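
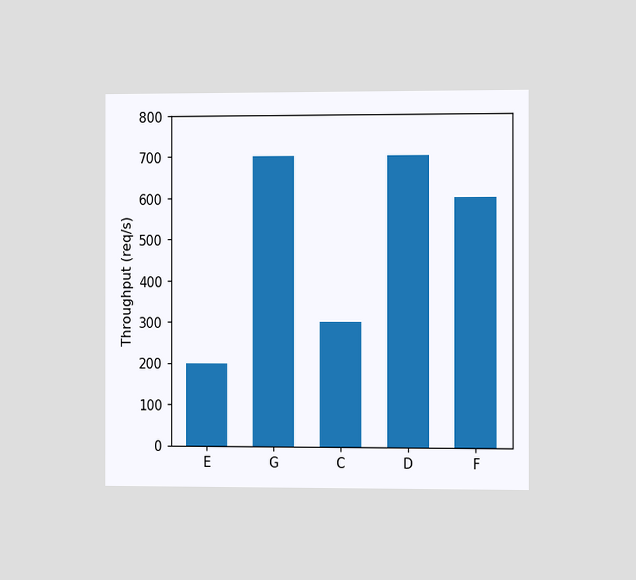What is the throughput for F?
The chart is viewed slightly from the right. Reading along the chart's y-axis, the F bar reaches 600req/s.

600req/s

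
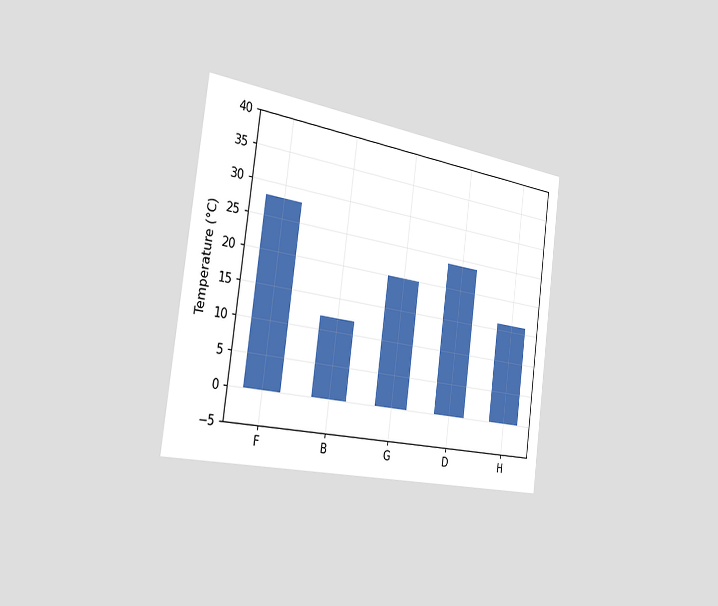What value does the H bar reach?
16°C

The chart is tilted about 8° clockwise and viewed slightly from the left. Reading along the chart's y-axis, the H bar reaches 16°C.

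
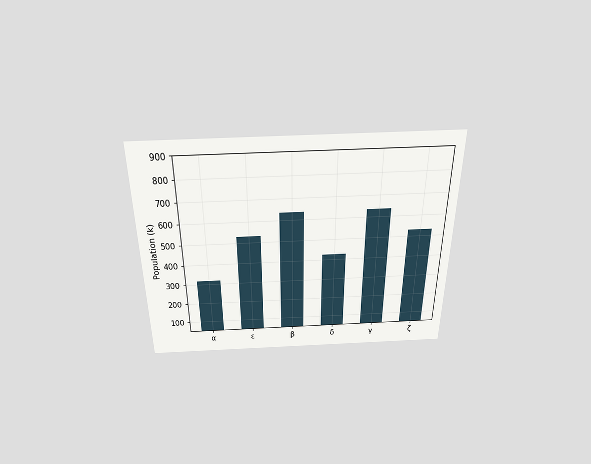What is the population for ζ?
530k

The chart is viewed slightly from above. Reading along the chart's y-axis, the ζ bar reaches 530k.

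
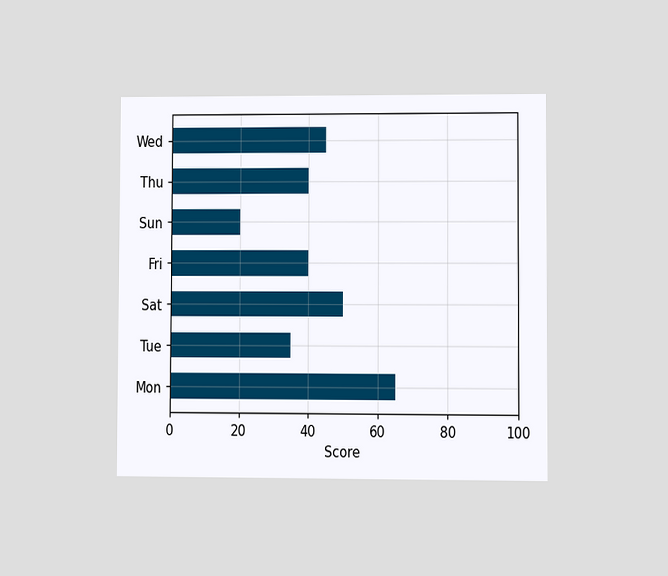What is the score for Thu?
The chart is viewed at a slight angle. Reading along the chart's x-axis, the Thu bar reaches 40.

40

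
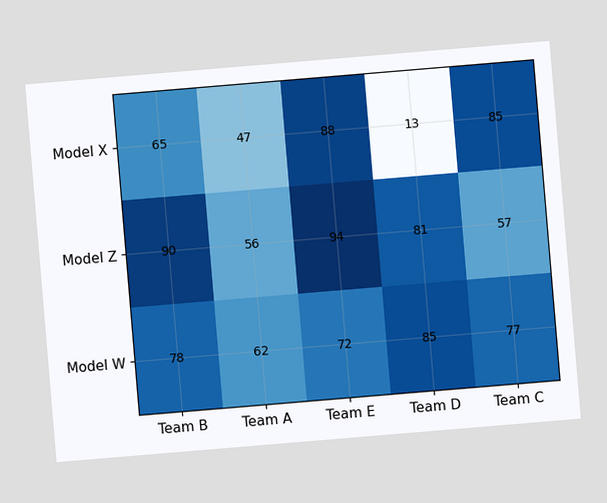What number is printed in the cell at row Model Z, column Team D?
The chart is tilted about 5° counter-clockwise. The (Model Z, Team D) cell reads 81.

81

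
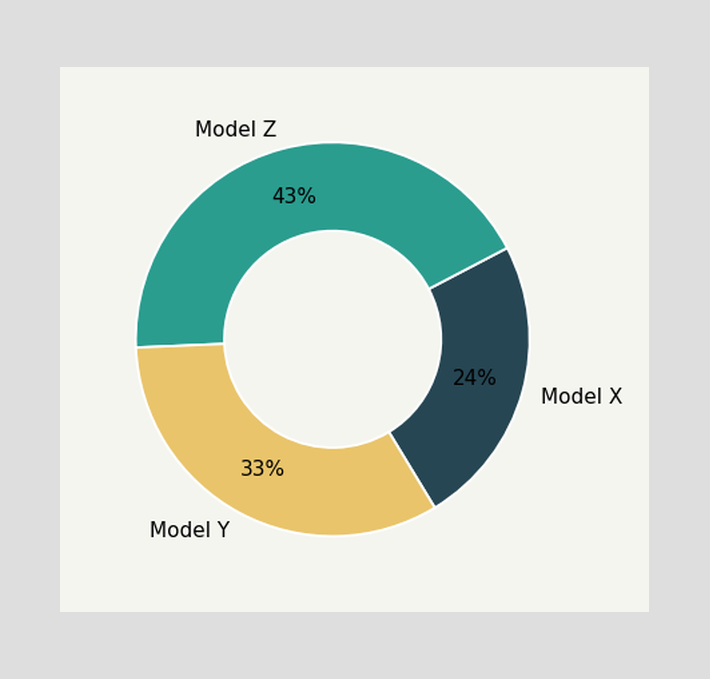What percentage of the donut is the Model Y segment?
The Model Y segment takes up 33% of the ring.

33%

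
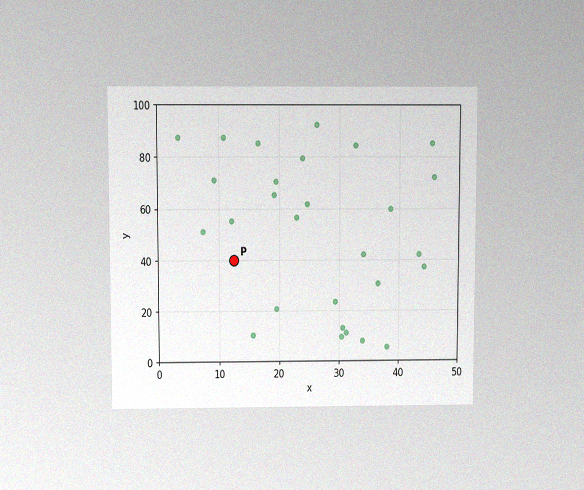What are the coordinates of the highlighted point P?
(12.5, 40)

The chart is viewed slightly from above, with some photo noise. Following the gridlines from P to each axis, P sits at (12.5, 40).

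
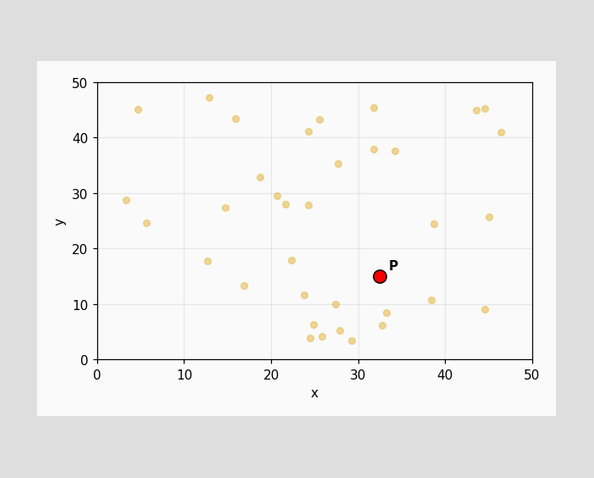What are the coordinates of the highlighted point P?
Following the gridlines from P to each axis, P sits at (32.5, 15).

(32.5, 15)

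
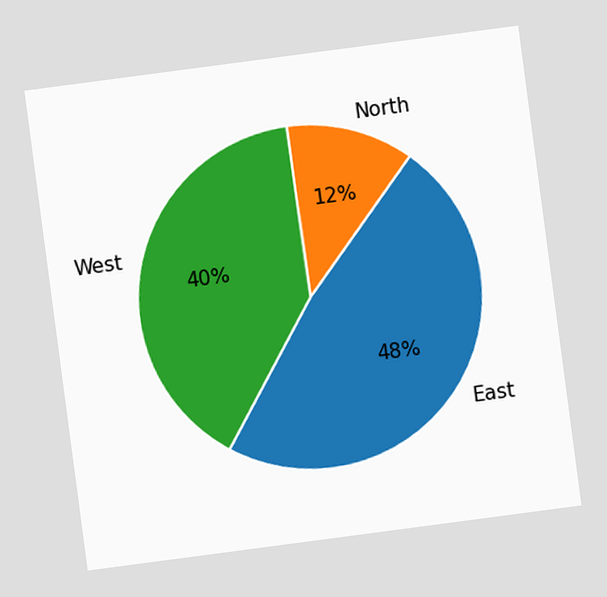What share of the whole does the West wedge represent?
The chart is tilted about 8° counter-clockwise. The West slice takes up 40% of the pie.

40%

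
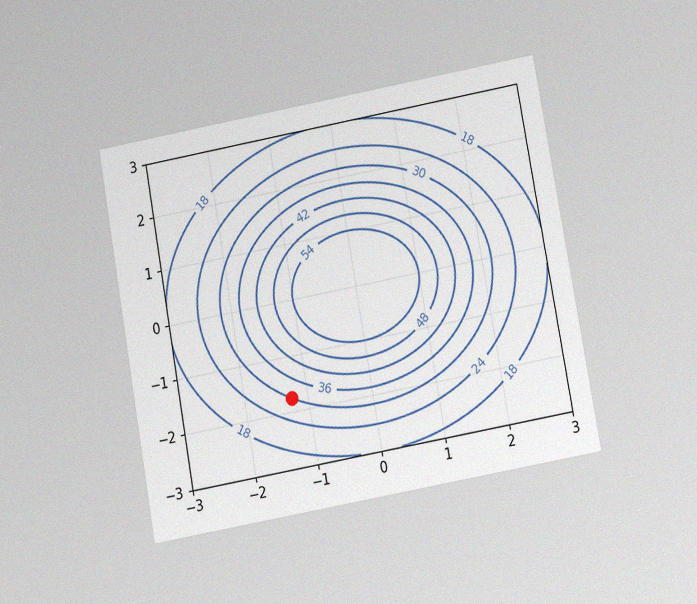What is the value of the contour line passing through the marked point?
30

The chart is tilted about 10° counter-clockwise and viewed at a slight angle, with some photo noise. The marked point sits on the contour labelled 30.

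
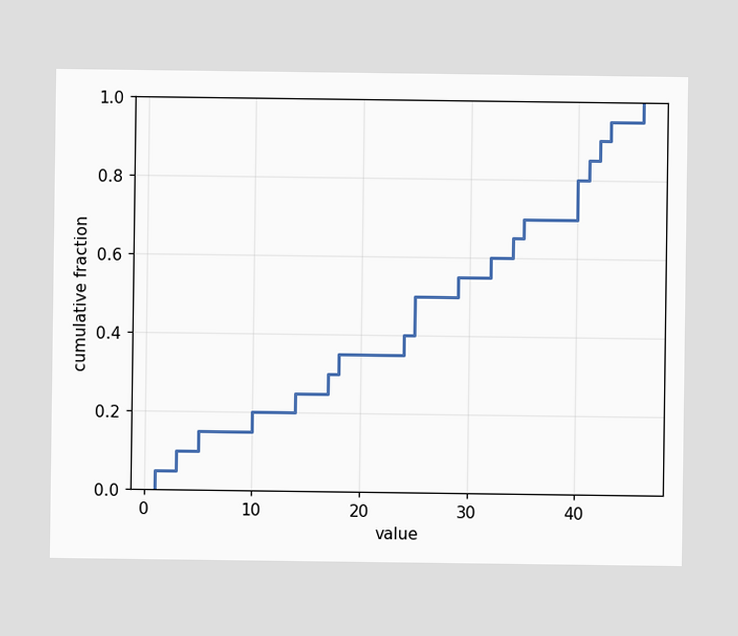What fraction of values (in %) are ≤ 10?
At x=10 the ECDF step is at 20%.

20%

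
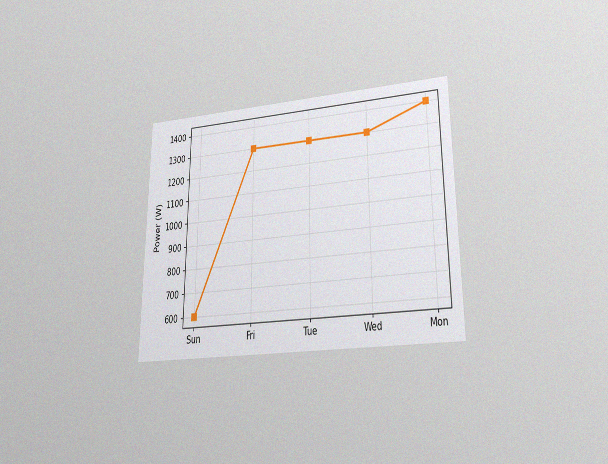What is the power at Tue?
The chart is viewed at a slight angle, with some photo noise. At Tue, the line is at 1300W.

1300W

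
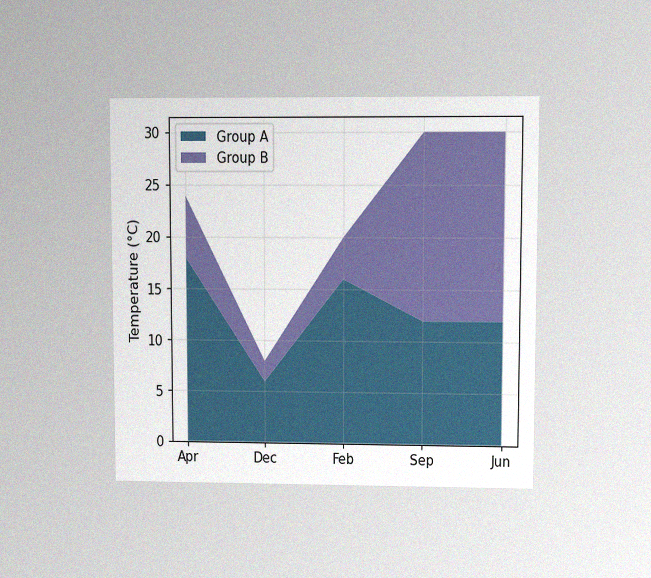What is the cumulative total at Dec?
8°C

The chart is viewed at a slight angle, with some photo noise. The stacked total at Dec reaches 8°C.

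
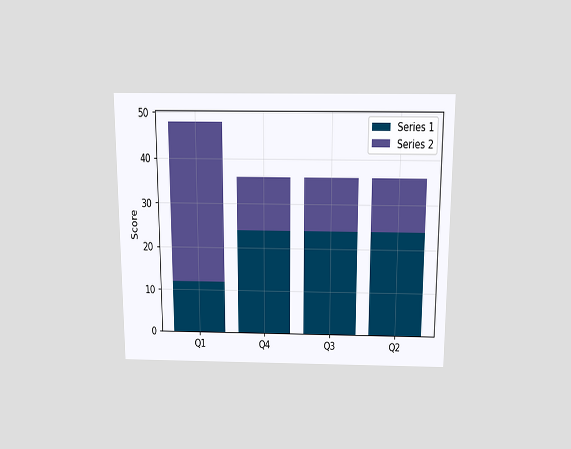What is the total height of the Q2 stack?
The chart is viewed slightly from above. The Q2 stack's top reaches 36 on the y-axis.

36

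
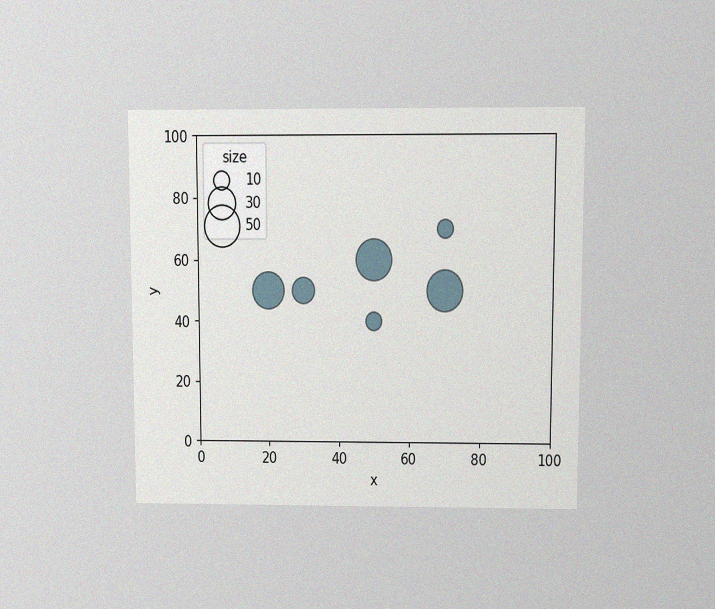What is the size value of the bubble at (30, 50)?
20

The chart is viewed at a slight angle, with some photo noise. Matching the bubble at (30, 50) against the size legend gives 20.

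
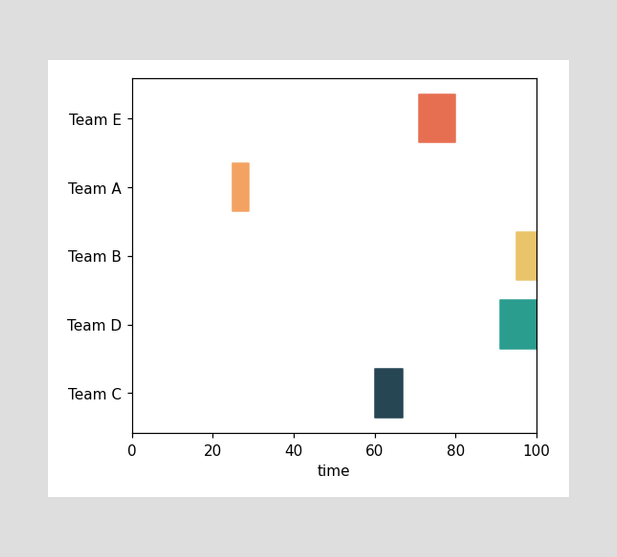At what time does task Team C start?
The Team C bar begins at t=60.

60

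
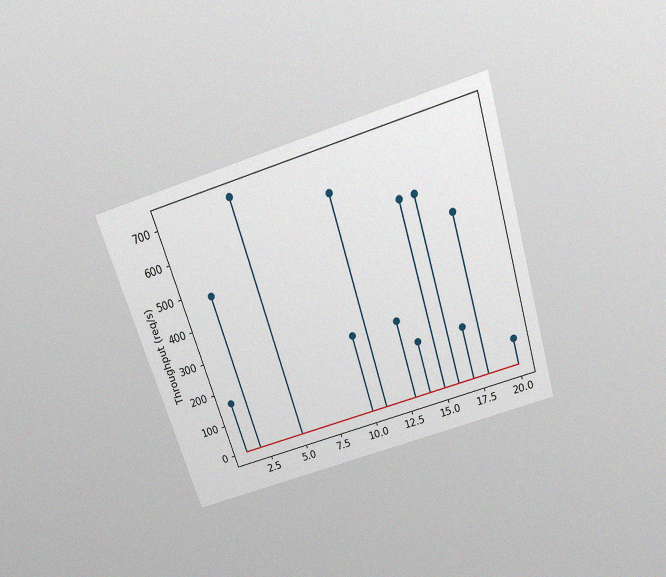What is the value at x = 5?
The chart is tilted about 17° counter-clockwise and viewed slightly from above, with some photo noise. The stem at x=5 reaches 720req/s.

720req/s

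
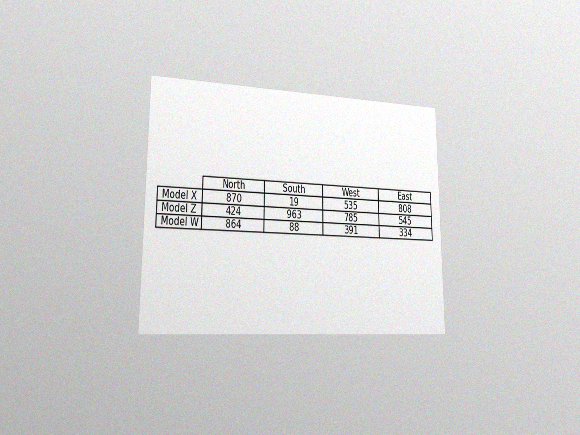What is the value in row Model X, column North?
870

The chart is viewed slightly from the left, with some photo noise. The (Model X, North) cell reads 870.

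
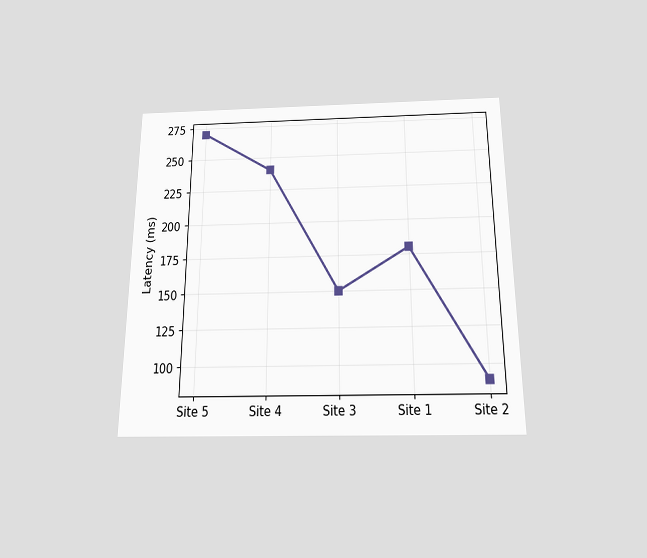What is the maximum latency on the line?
270ms

The chart is viewed slightly from below. The highest point is at Site 5, and reading across to the y-axis gives 270ms.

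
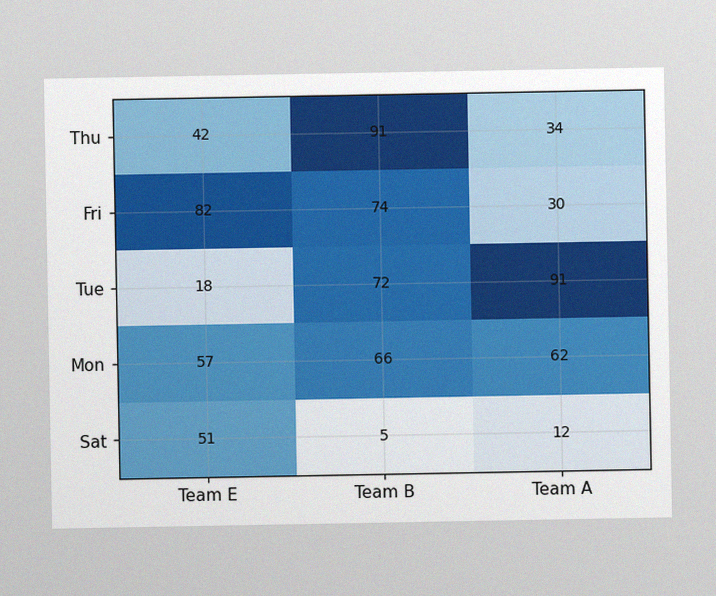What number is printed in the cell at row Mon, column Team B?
66

The image has some photo noise and uneven lighting. The (Mon, Team B) cell reads 66.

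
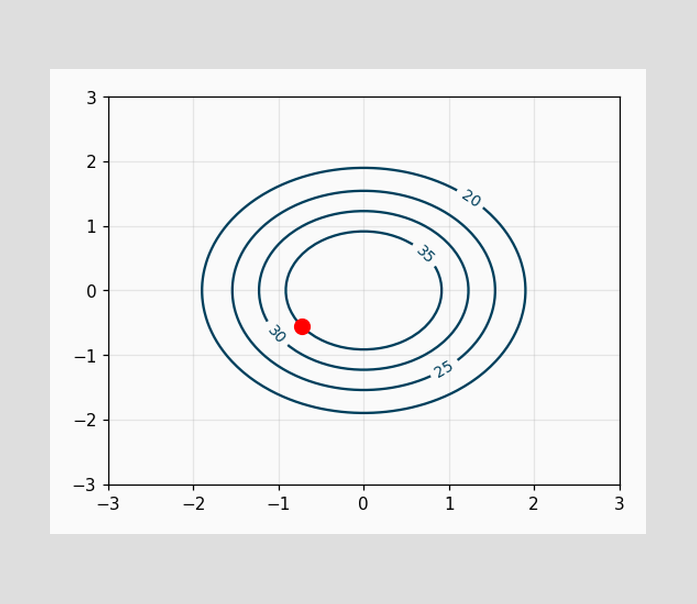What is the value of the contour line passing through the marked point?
35

The marked point sits on the contour labelled 35.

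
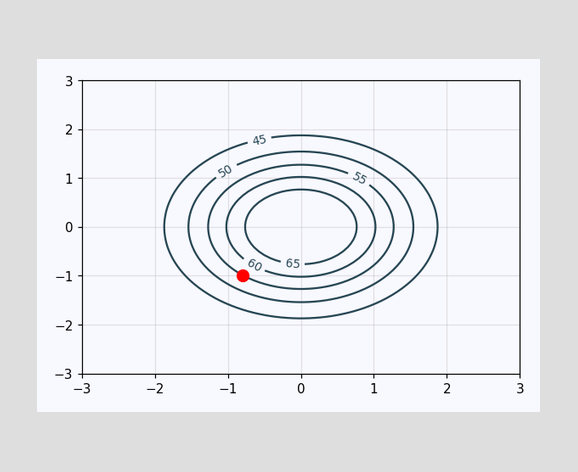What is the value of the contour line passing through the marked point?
The marked point sits on the contour labelled 55.

55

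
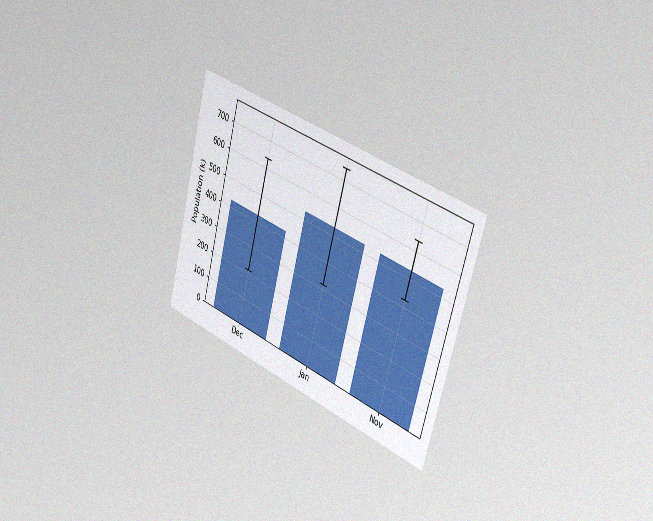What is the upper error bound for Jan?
The chart is tilted about 16° clockwise and viewed slightly from the right, with some photo noise. The Jan bar's upper whisker reaches 742k.

742k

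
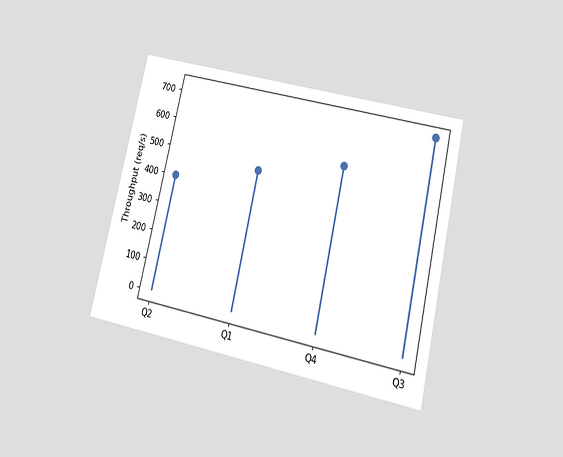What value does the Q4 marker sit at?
The chart is tilted about 13° clockwise and viewed slightly from below. The Q4 marker sits at 560req/s.

560req/s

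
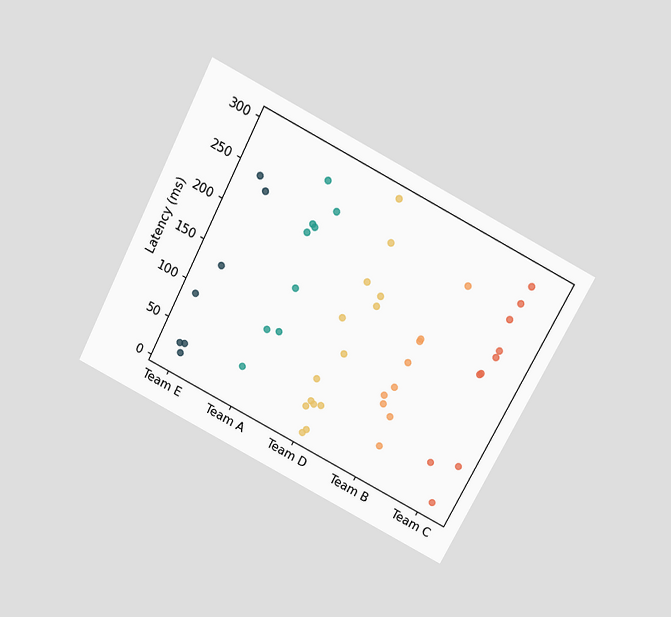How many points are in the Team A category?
9

The chart is tilted about 27° clockwise and viewed slightly from above. Counting the markers in the Team A column gives 9.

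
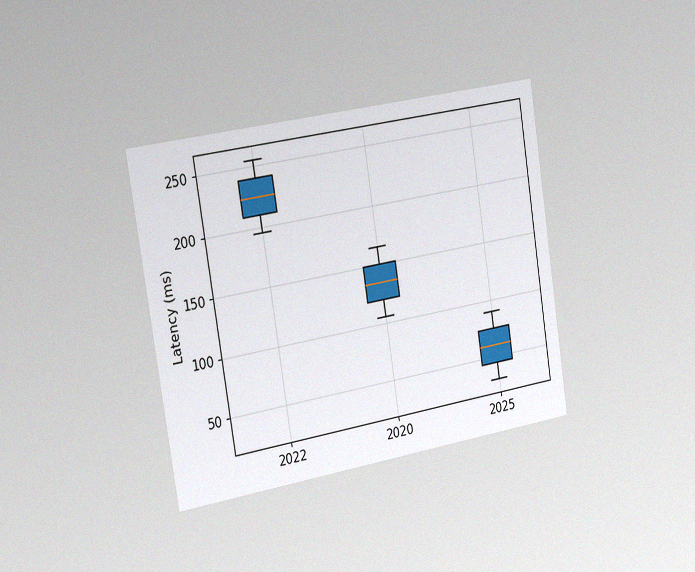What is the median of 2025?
The chart is tilted about 9° counter-clockwise and viewed slightly from the left, with some photo noise. The median line in the 2025 box sits at 60ms.

60ms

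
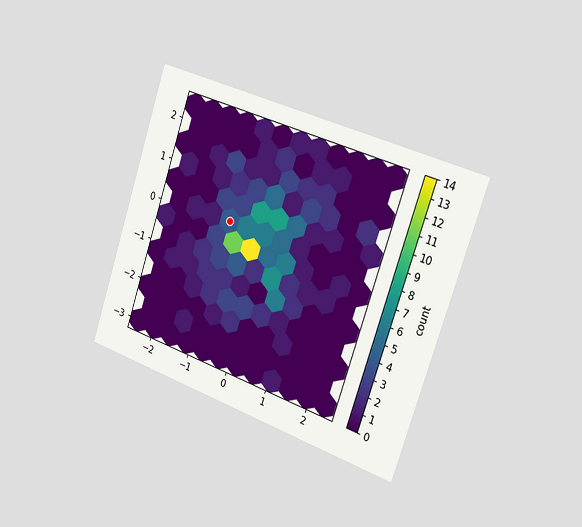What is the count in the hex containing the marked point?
The chart is tilted about 18° clockwise and viewed slightly from the right. The marked hex reads 4 on the colorbar.

4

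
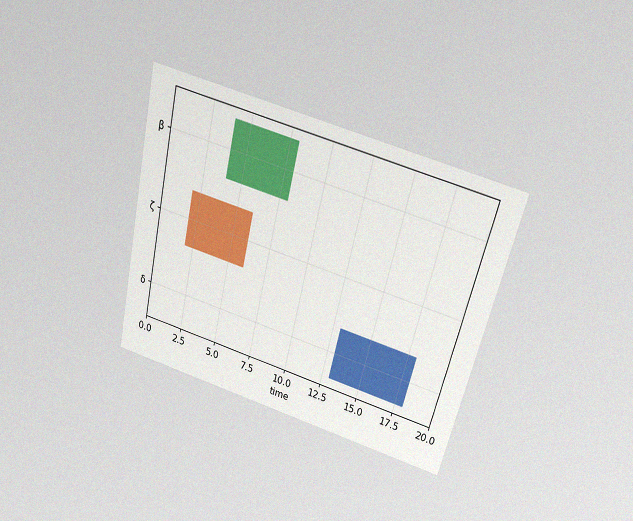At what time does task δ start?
13

The chart is tilted about 14° clockwise and viewed slightly from above, with some photo noise. The δ bar begins at t=13.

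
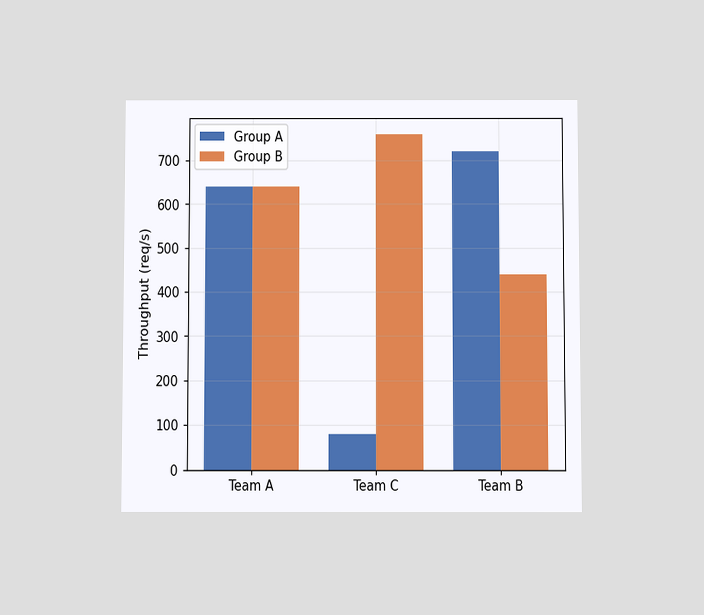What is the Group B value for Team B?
The chart is viewed slightly from below. The Group B bar at Team B reaches 440req/s on the y-axis.

440req/s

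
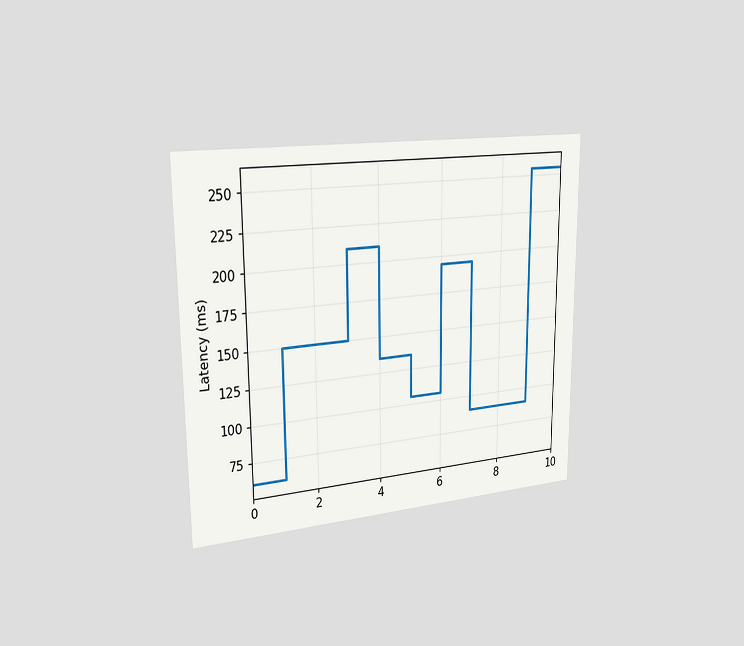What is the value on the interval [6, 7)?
195ms

The chart is viewed slightly from the left. On [6, 7) the step sits at 195ms.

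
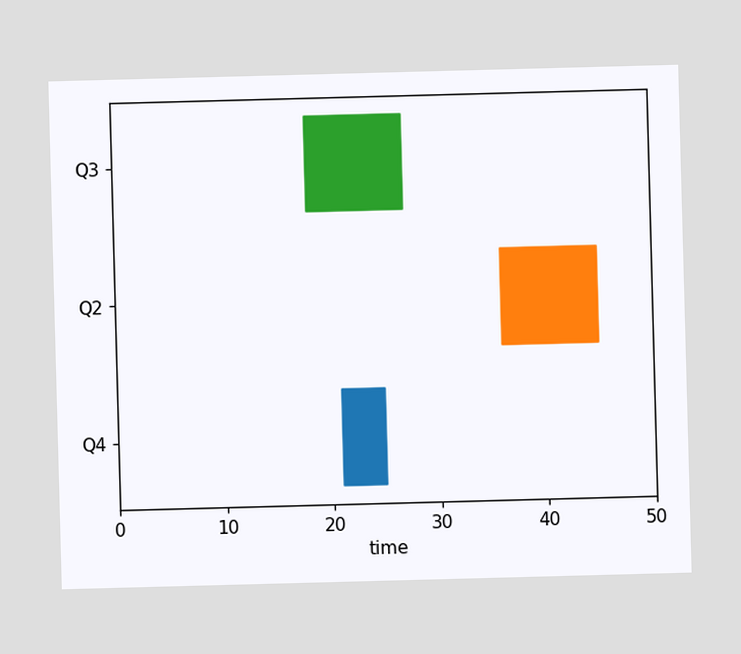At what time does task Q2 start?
36

The Q2 bar begins at t=36.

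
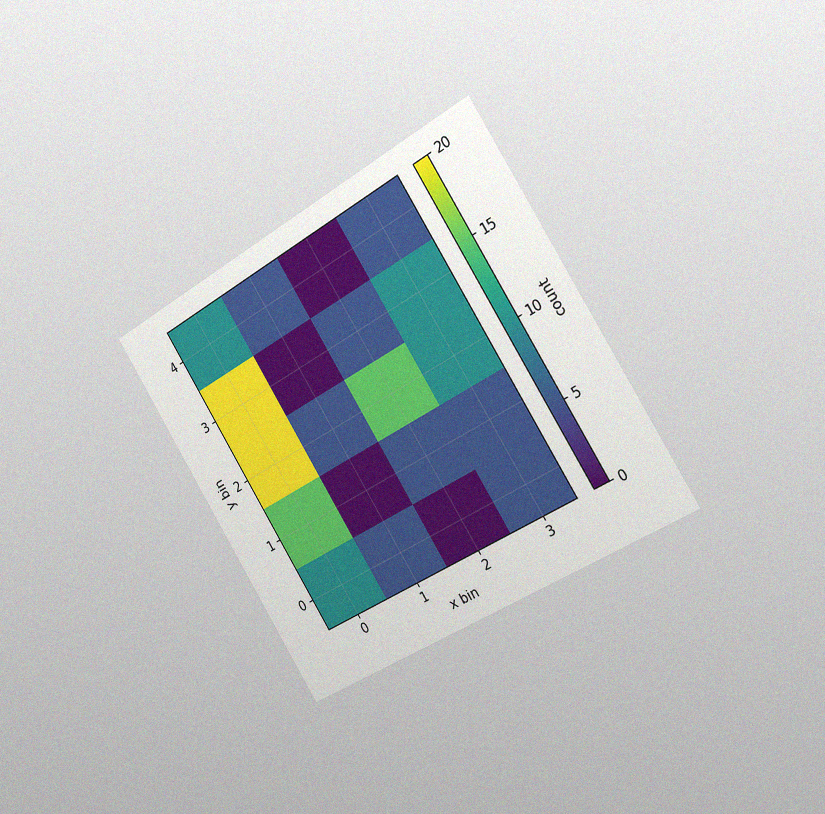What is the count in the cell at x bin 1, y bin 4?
5

The chart is tilted about 32° counter-clockwise and viewed slightly from the right, with some photo noise. Matching the cell (1, 4) against the colorbar gives 5.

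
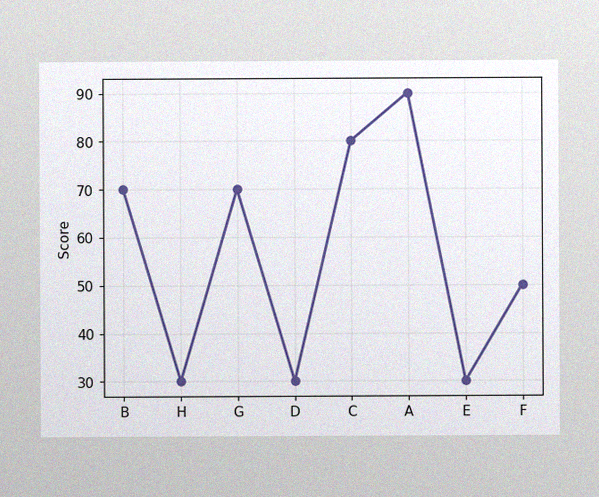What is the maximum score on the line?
The image has some photo noise and uneven lighting. The highest point is at A, and reading across to the y-axis gives 90.

90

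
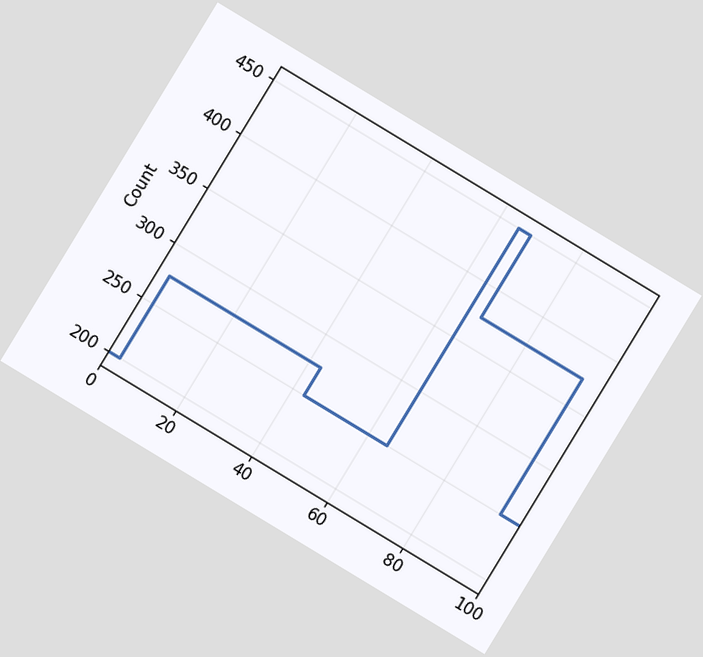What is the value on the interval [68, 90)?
375

The chart is tilted about 31° clockwise. On [68, 90) the step sits at 375.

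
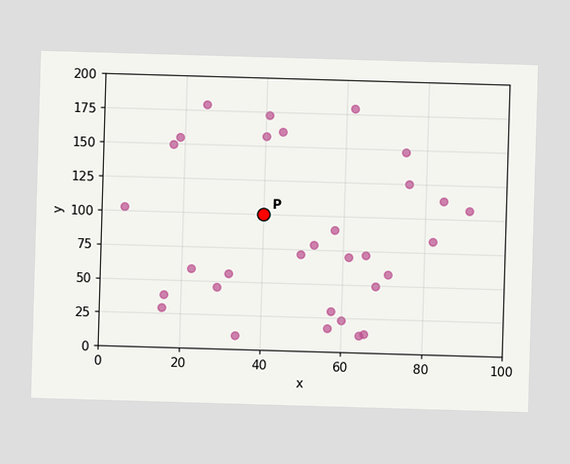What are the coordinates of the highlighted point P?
Following the gridlines from P to each axis, P sits at (40, 100).

(40, 100)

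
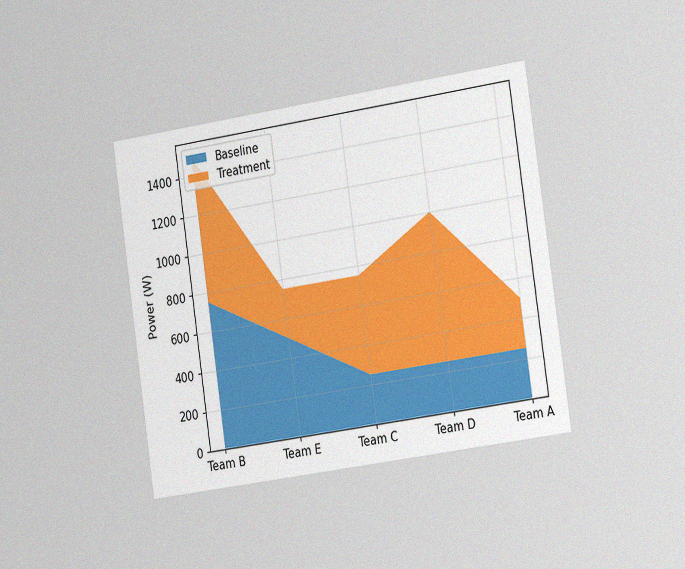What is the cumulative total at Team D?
1000W

The chart is tilted about 8° counter-clockwise and viewed slightly from the right, with some photo noise. The stacked total at Team D reaches 1000W.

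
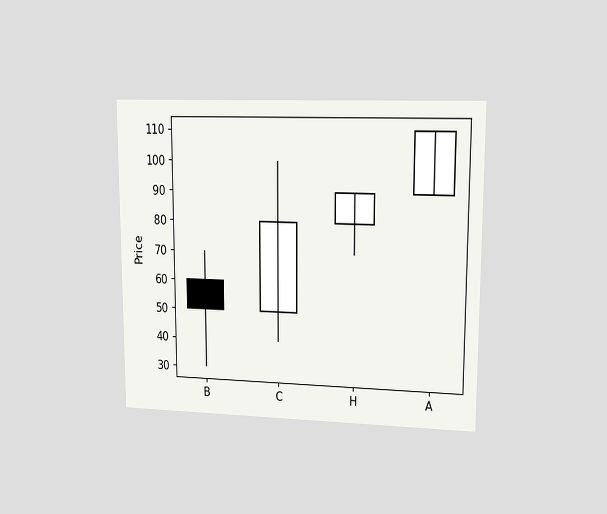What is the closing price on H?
90

The chart is viewed at a slight angle. The H candle closes at 90.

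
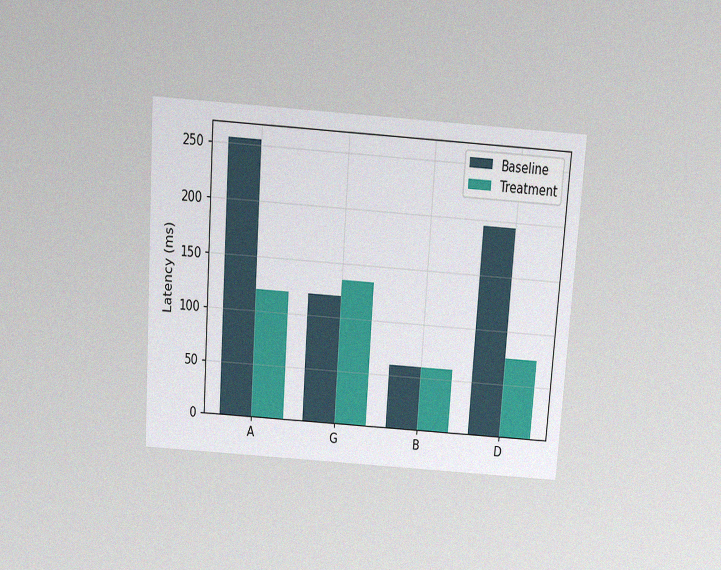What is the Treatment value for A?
The chart is tilted about 4° clockwise and viewed slightly from above, with some photo noise. The Treatment bar at A reaches 120ms on the y-axis.

120ms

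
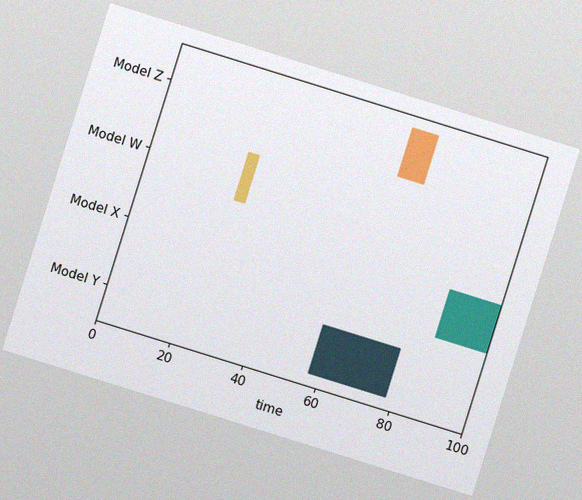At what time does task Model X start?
86

The chart is tilted about 17° clockwise, with some photo noise. The Model X bar begins at t=86.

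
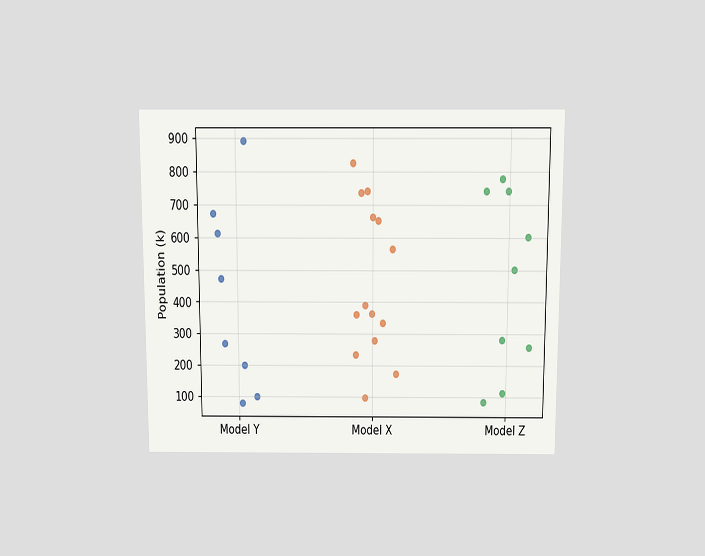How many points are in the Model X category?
The chart is viewed slightly from above. Counting the markers in the Model X column gives 14.

14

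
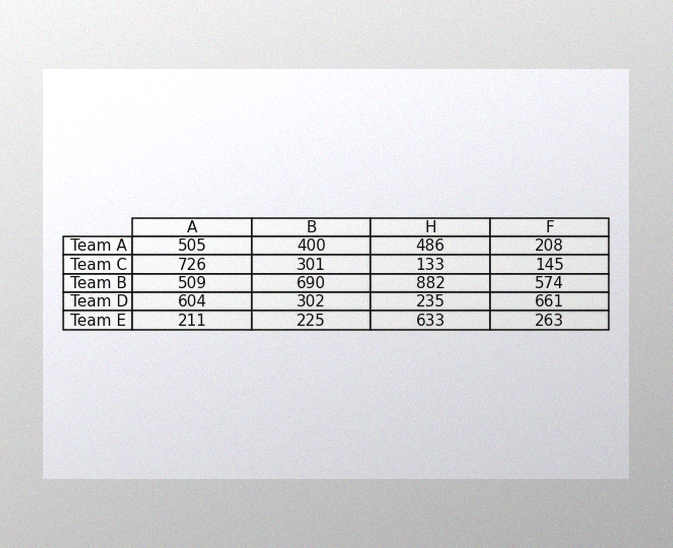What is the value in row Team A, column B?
400

The image has some photo noise and uneven lighting. The (Team A, B) cell reads 400.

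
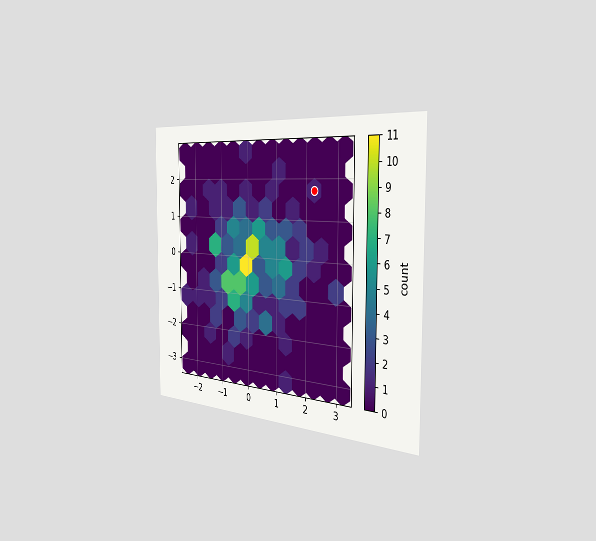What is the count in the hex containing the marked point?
The chart is viewed slightly from the right. The marked hex reads 1 on the colorbar.

1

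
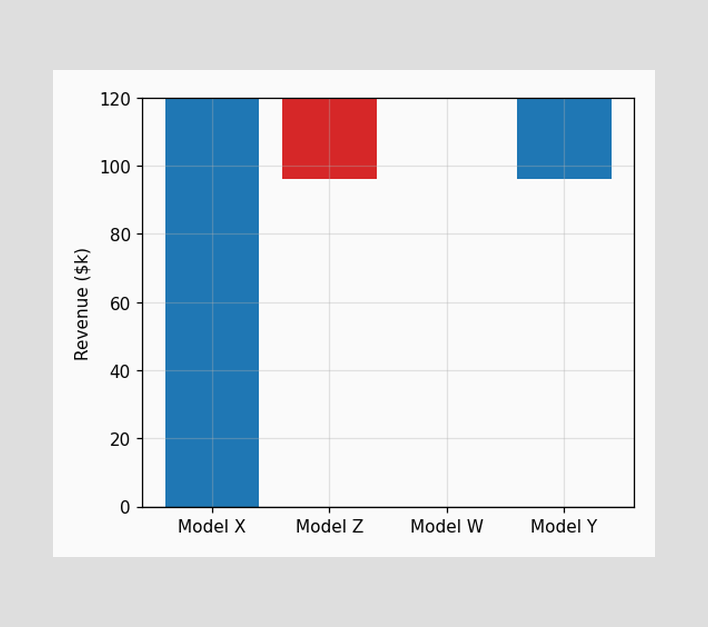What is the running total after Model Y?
$120k

After Model Y the running total reaches $120k.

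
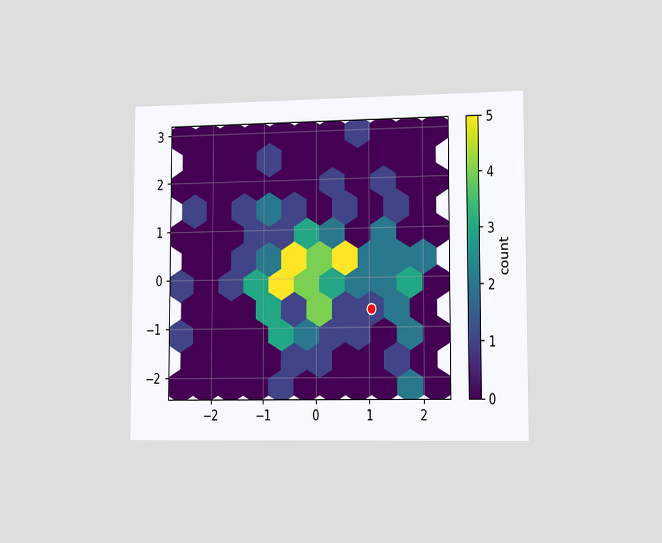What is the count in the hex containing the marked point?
1

The chart is viewed slightly from the right. The marked hex reads 1 on the colorbar.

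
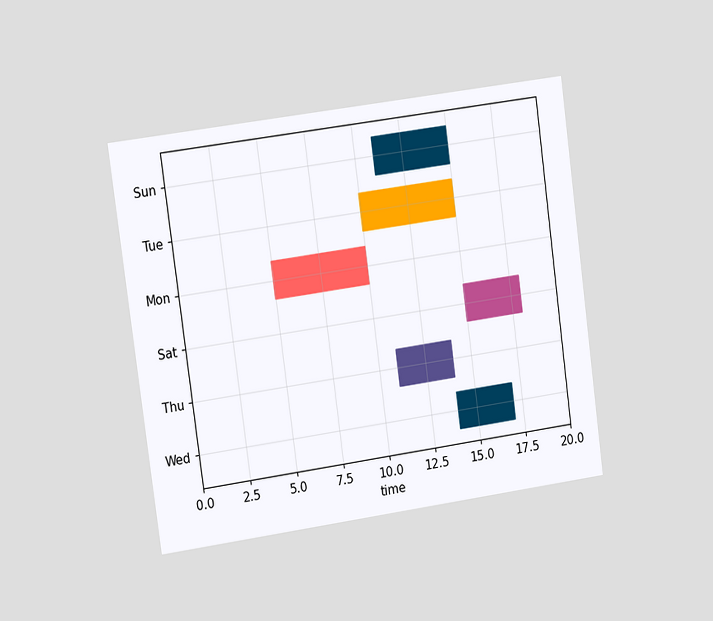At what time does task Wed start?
14

The chart is tilted about 8° counter-clockwise and viewed slightly from the left. The Wed bar begins at t=14.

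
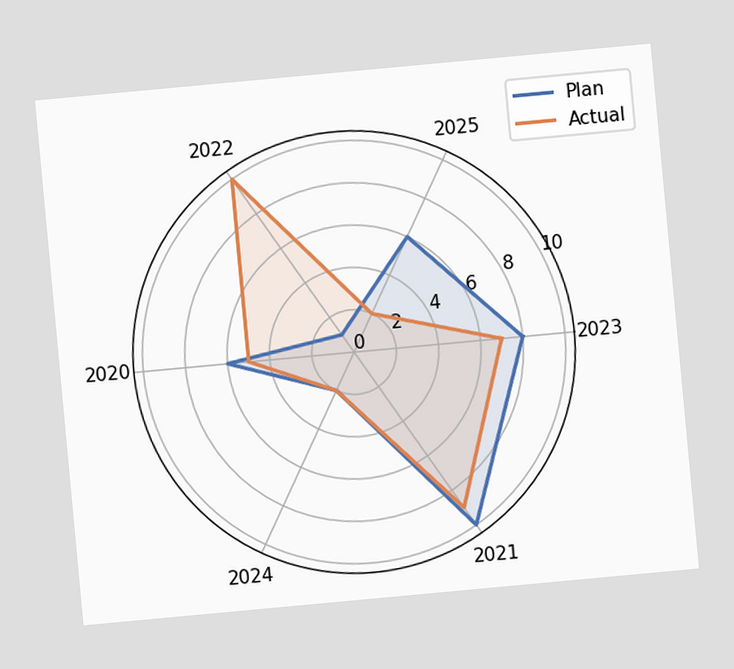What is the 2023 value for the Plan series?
The chart is tilted about 5° counter-clockwise. On the 2023 axis, Plan reaches 8.

8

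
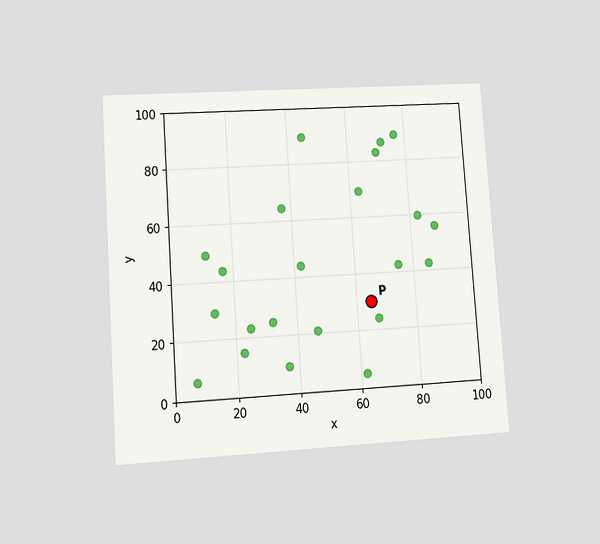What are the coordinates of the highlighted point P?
(65, 30)

The chart is tilted about 4° counter-clockwise and viewed at a slight angle. Following the gridlines from P to each axis, P sits at (65, 30).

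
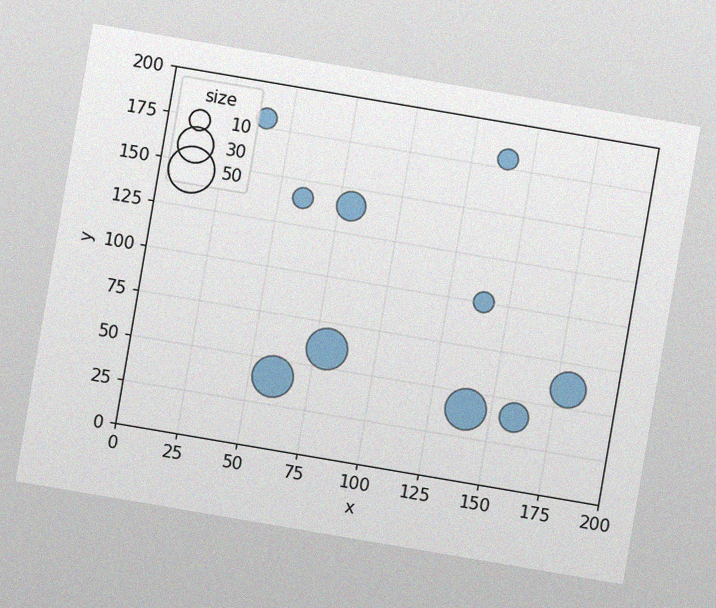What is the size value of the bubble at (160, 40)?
The chart is tilted about 10° clockwise, with some photo noise. Matching the bubble at (160, 40) against the size legend gives 20.

20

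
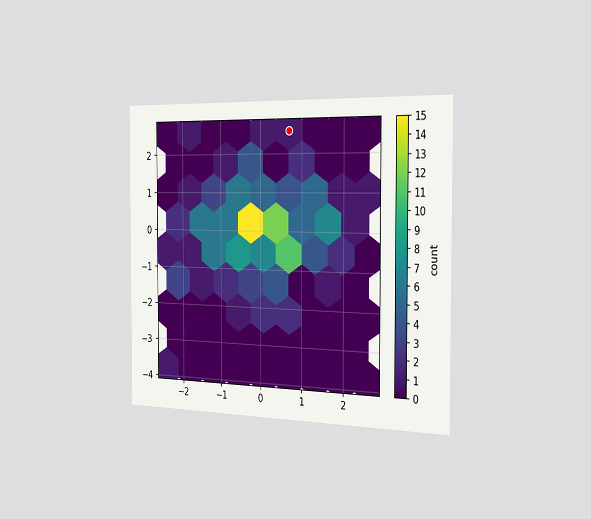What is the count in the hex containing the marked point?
1

The chart is viewed slightly from the right. The marked hex reads 1 on the colorbar.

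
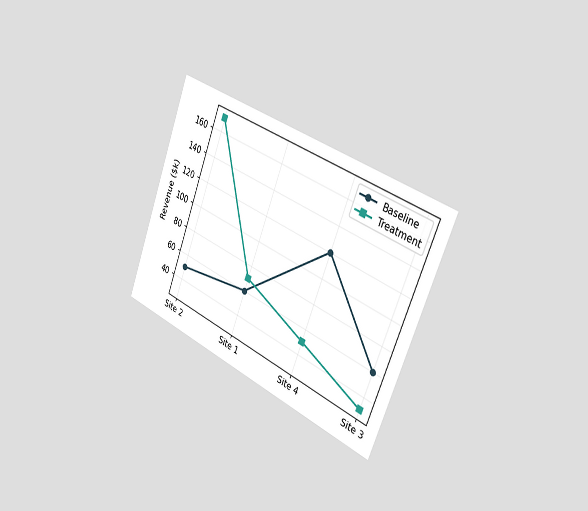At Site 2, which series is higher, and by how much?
The chart is tilted about 22° clockwise and viewed slightly from the right. At Site 2, Treatment sits above the other line by $120k.

Treatment, by $120k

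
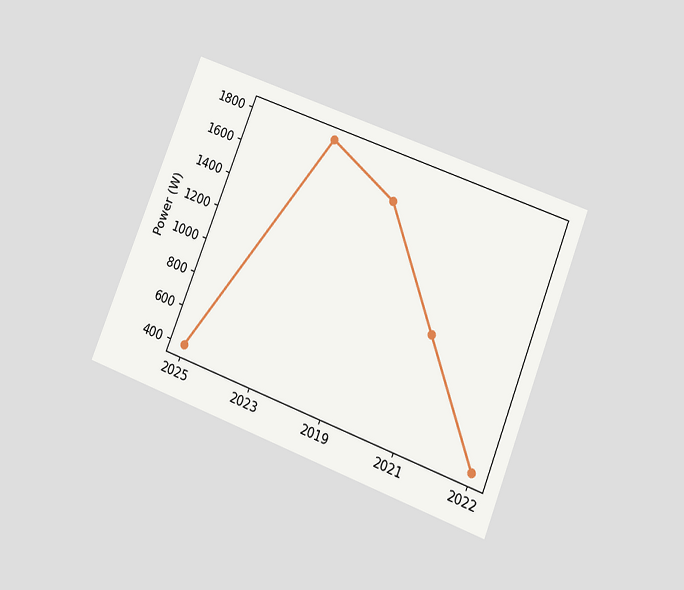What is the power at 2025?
400W

The chart is tilted about 21° clockwise and viewed slightly from below. At 2025, the line is at 400W.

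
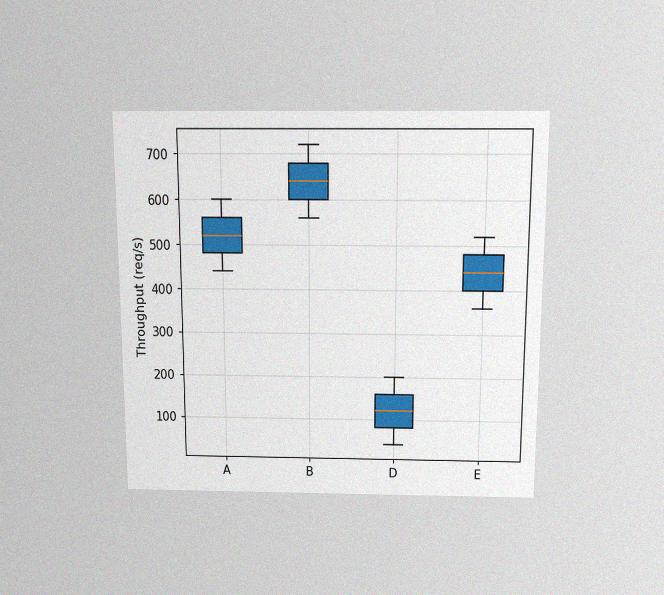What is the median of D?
120req/s

The chart is viewed slightly from above, with some photo noise. The median line in the D box sits at 120req/s.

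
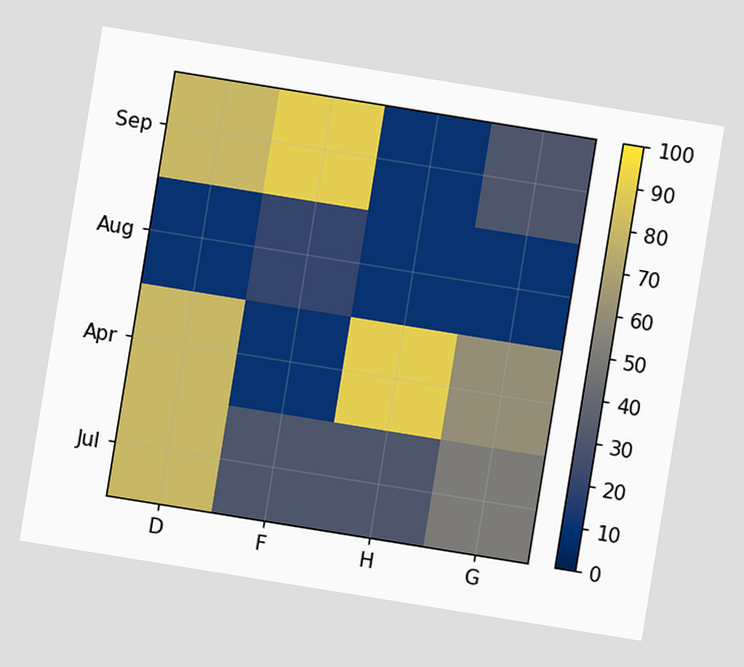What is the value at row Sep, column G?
The chart is tilted about 9° clockwise. Matching cell (Sep, G) against the colorbar gives 30.

30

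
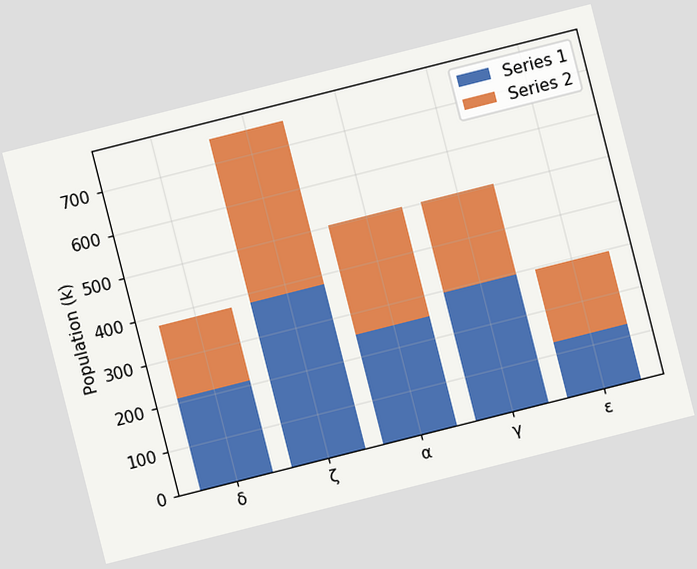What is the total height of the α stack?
The chart is tilted about 14° counter-clockwise. The α stack's top reaches 504k on the y-axis.

504k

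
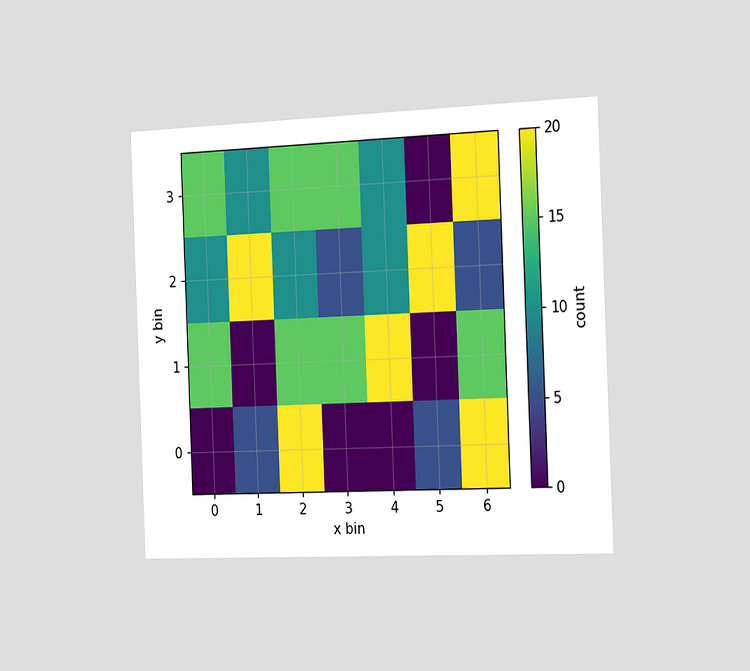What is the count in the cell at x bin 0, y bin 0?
0

The chart is tilted about 2° counter-clockwise and viewed slightly from the right. Matching the cell (0, 0) against the colorbar gives 0.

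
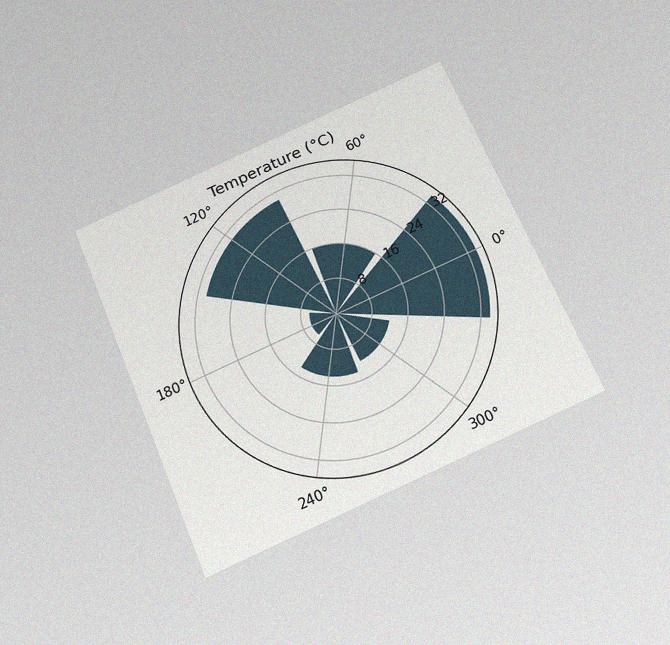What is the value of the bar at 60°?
16°C

The chart is tilted about 23° counter-clockwise and viewed slightly from below, with some photo noise. The bar at 60° reaches 16°C on the radial axis.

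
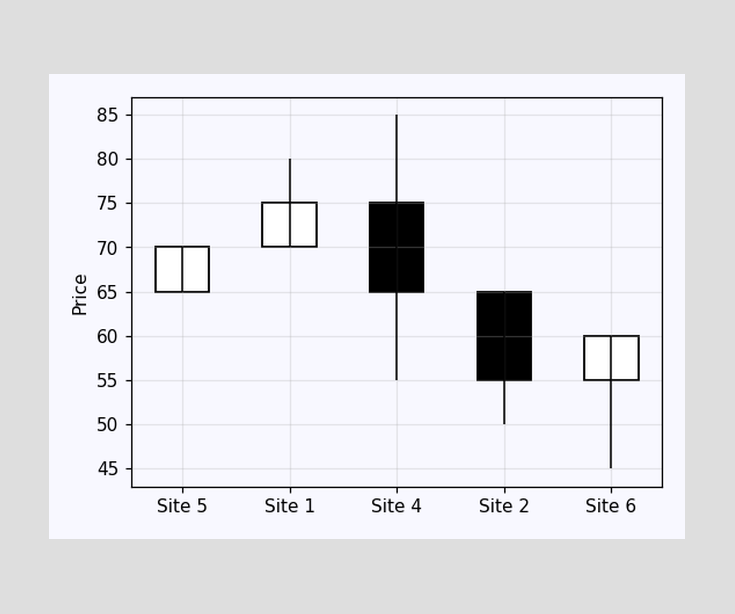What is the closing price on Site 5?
The Site 5 candle closes at 70.

70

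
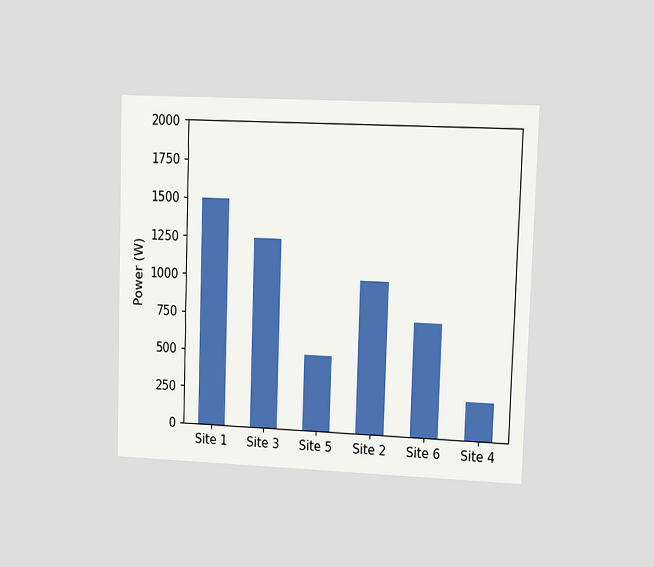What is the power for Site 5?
The chart is viewed at a slight angle. Reading along the chart's y-axis, the Site 5 bar reaches 500W.

500W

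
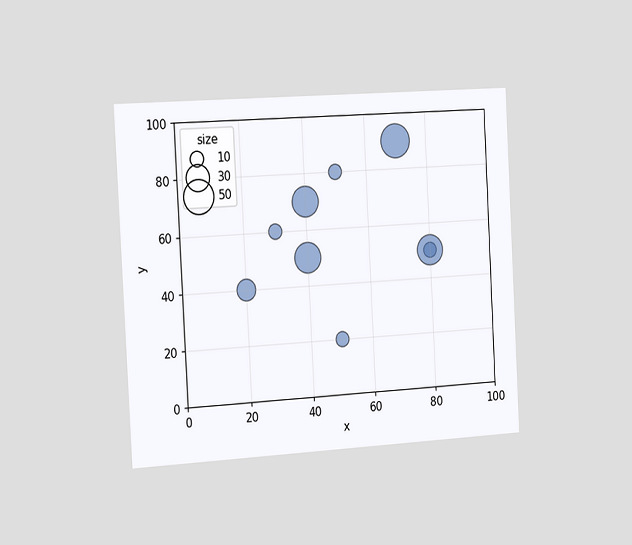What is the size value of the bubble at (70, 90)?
The chart is tilted about 3° counter-clockwise and viewed slightly from the left. Matching the bubble at (70, 90) against the size legend gives 50.

50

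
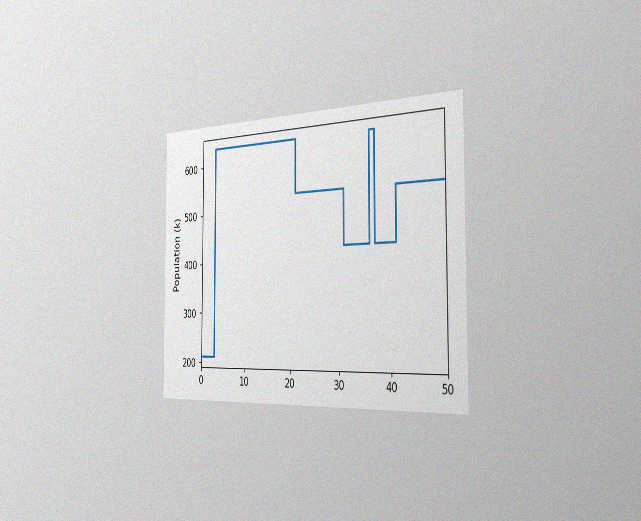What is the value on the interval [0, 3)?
212k

The chart is viewed slightly from the right, with some photo noise. On [0, 3) the step sits at 212k.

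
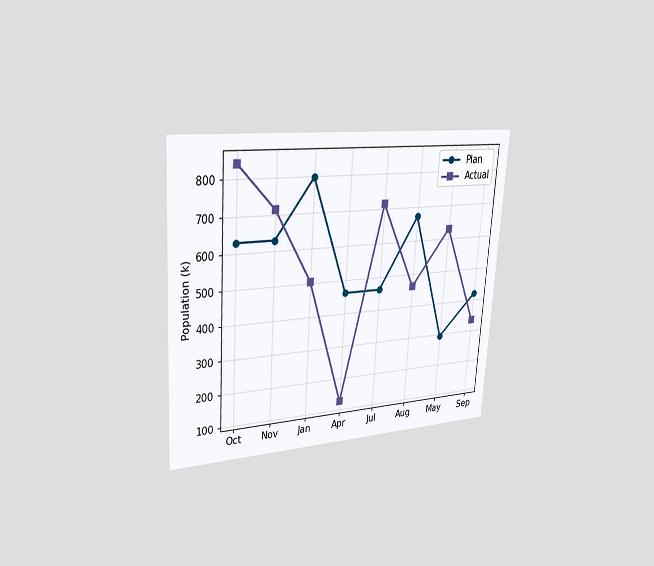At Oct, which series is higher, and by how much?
The chart is tilted about 4° clockwise and viewed slightly from the left. At Oct, Actual sits above the other line by 210k.

Actual, by 210k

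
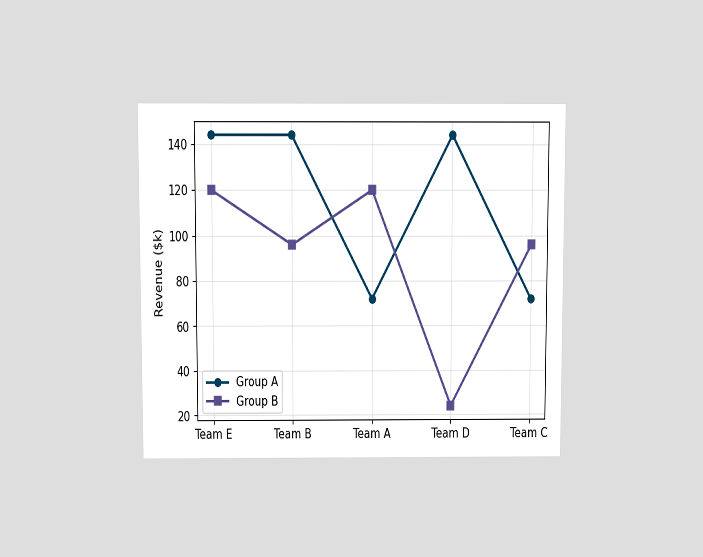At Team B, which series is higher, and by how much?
The chart is viewed slightly from above. At Team B, Group A sits above the other line by $48k.

Group A, by $48k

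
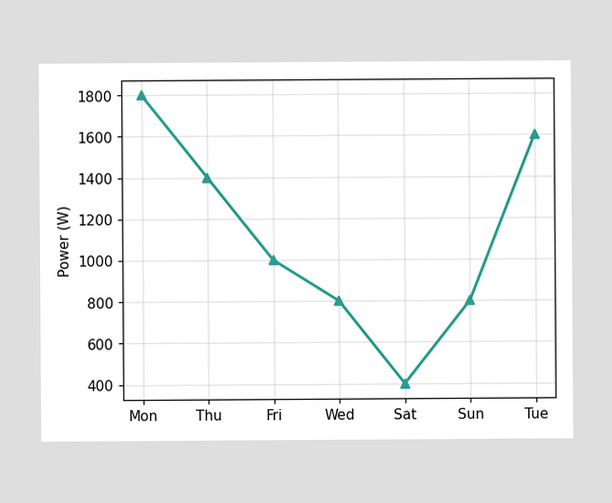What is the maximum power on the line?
The highest point is at Mon, and reading across to the y-axis gives 1800W.

1800W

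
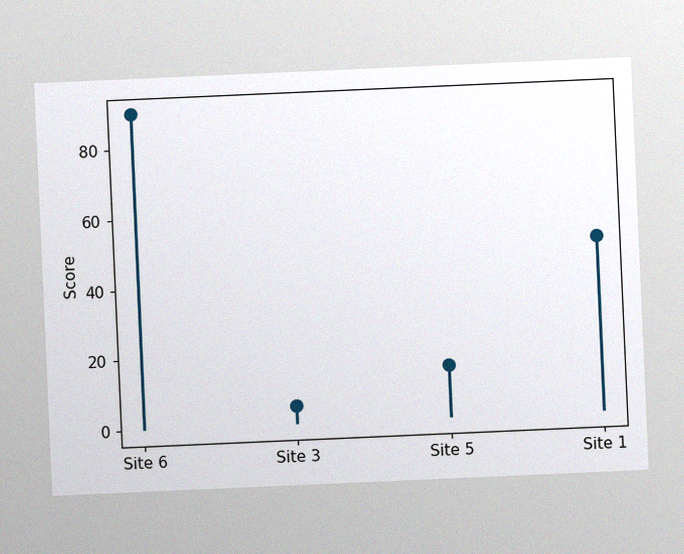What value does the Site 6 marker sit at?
90

The chart is tilted about 3° counter-clockwise, with some photo noise. The Site 6 marker sits at 90.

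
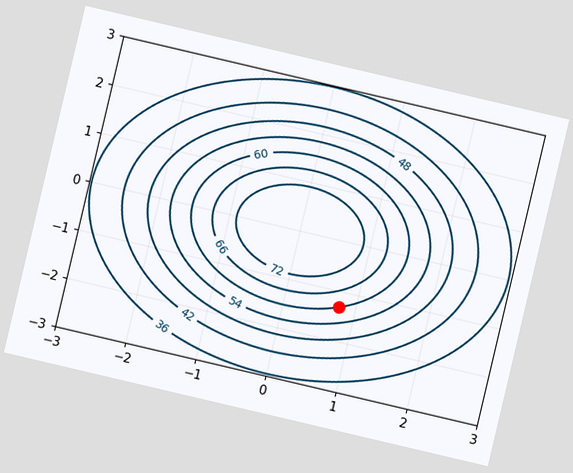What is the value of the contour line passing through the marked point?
The chart is tilted about 13° clockwise. The marked point sits on the contour labelled 60.

60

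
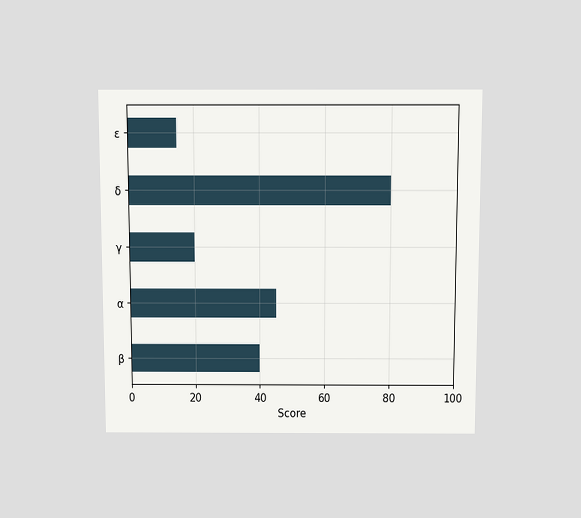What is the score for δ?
The chart is viewed slightly from above. Reading along the chart's x-axis, the δ bar reaches 80.

80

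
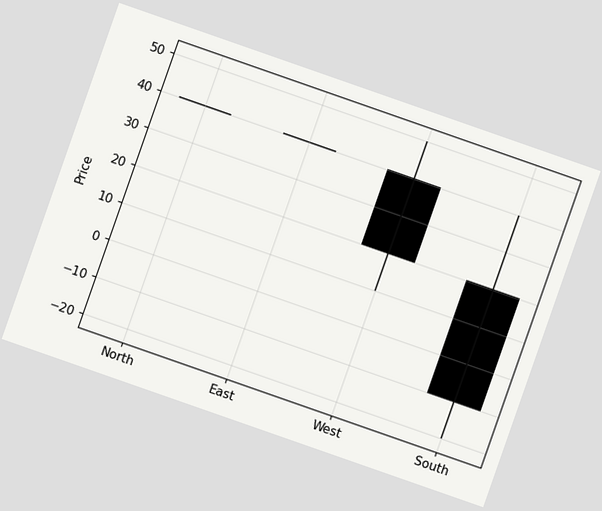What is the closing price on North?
The chart is tilted about 19° clockwise. The North candle closes at 40.

40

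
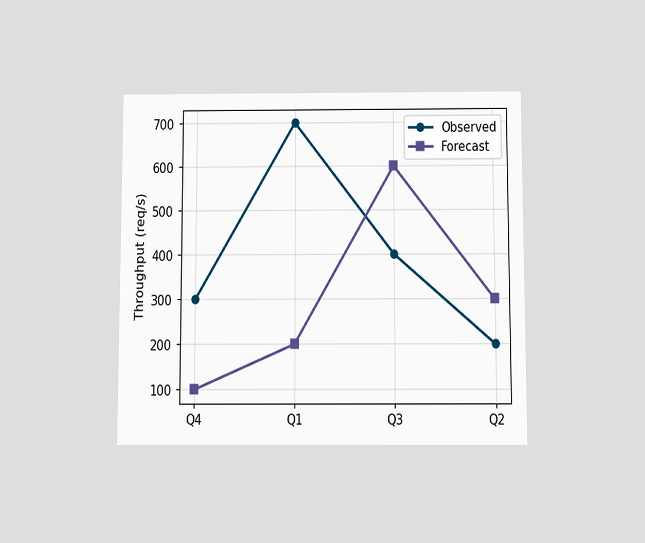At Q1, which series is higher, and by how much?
The chart is viewed slightly from below. At Q1, Observed sits above the other line by 500req/s.

Observed, by 500req/s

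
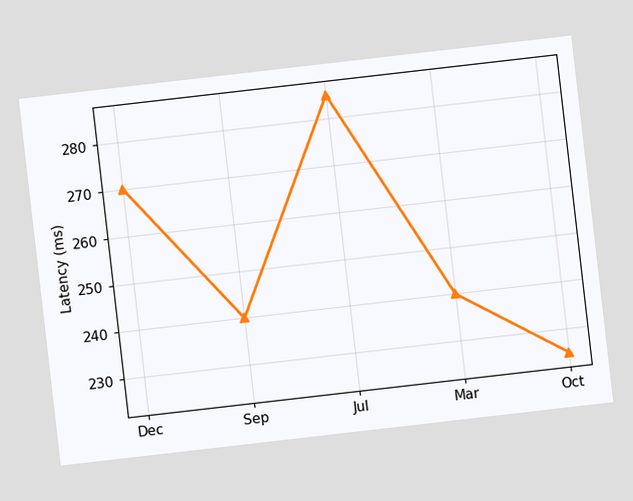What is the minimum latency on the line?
225ms

The chart is tilted about 7° counter-clockwise. The lowest point is at Oct, and reading across to the y-axis gives 225ms.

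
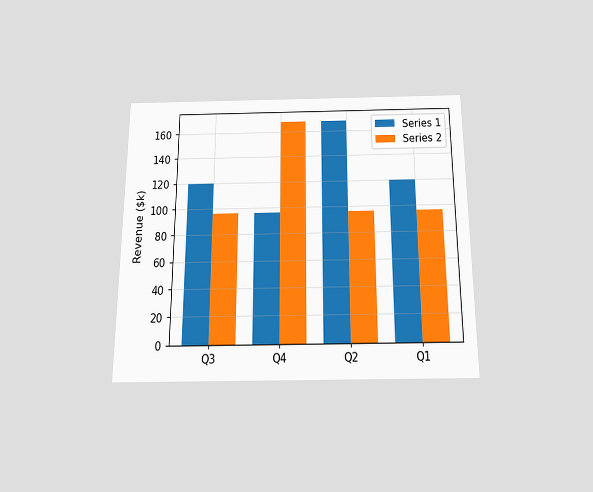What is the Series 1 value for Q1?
$120k

The chart is viewed slightly from below. The Series 1 bar at Q1 reaches $120k on the y-axis.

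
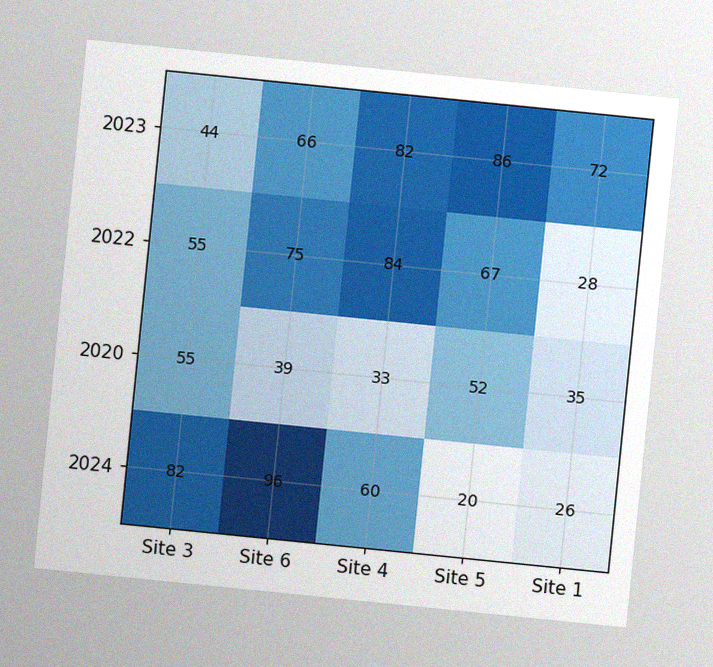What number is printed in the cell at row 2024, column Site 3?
82

The chart is tilted about 6° clockwise, with some photo noise. The (2024, Site 3) cell reads 82.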